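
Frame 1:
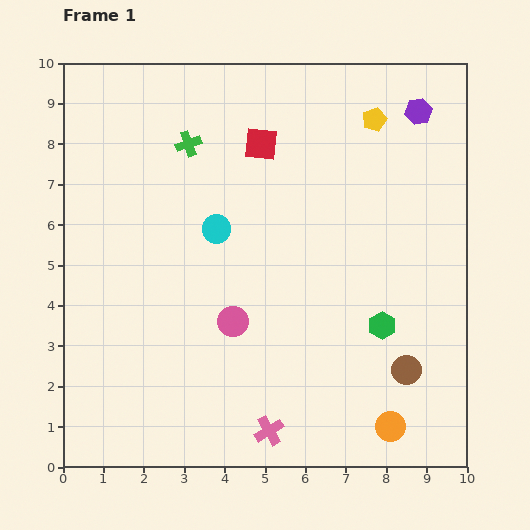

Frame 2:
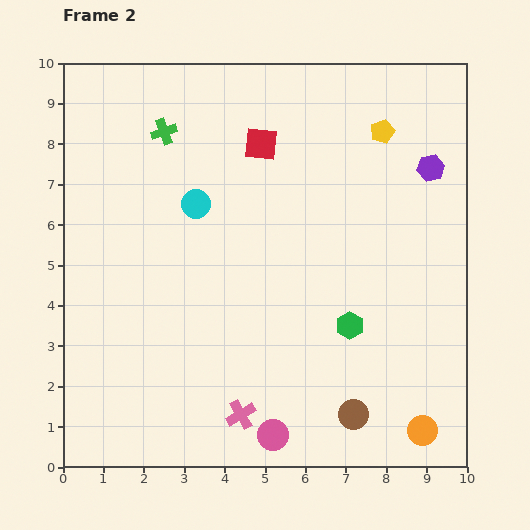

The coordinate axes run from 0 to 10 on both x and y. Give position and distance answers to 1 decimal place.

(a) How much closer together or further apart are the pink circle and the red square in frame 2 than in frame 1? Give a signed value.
+2.7

Distance in frame 1: 4.5. Distance in frame 2: 7.2.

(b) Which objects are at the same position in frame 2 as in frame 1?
the red square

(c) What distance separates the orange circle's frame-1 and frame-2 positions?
0.8

The orange circle moved from (8.1, 1.0) to (8.9, 0.9), a distance of √(0.8² + 0.1²) ≈ 0.8.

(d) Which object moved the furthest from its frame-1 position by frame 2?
the pink circle

(moved 3.0; next 1.7)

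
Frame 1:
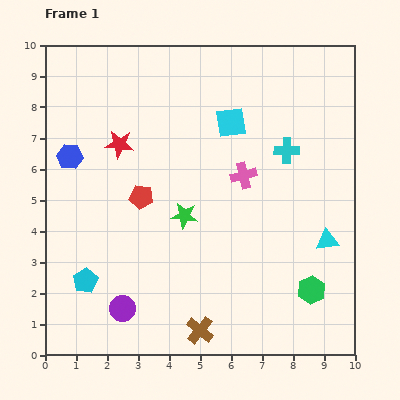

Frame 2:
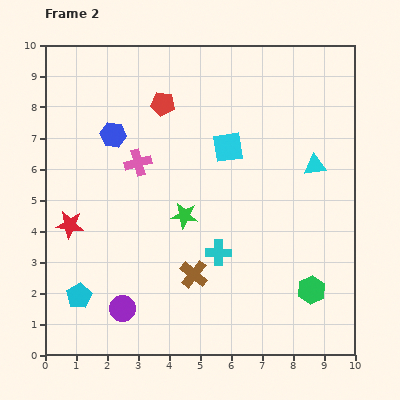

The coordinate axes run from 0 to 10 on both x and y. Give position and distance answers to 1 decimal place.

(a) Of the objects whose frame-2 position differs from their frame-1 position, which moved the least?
the cyan pentagon

(moved 0.5)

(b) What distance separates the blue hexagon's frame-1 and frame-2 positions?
1.6

The blue hexagon moved from (0.8, 6.4) to (2.2, 7.1), a distance of √(1.4² + 0.7²) ≈ 1.6.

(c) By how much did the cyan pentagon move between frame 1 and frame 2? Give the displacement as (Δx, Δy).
(-0.2, -0.5)

The cyan pentagon was at (1.3, 2.4) in frame 1 and (1.1, 1.9) in frame 2.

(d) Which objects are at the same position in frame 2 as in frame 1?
the purple circle, the green star, the green hexagon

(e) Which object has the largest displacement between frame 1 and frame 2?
the cyan cross

(moved 4.0; next 3.4)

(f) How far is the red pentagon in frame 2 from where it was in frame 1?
3.1

The red pentagon moved from (3.1, 5.1) to (3.8, 8.1), a distance of √(0.7² + 3.0²) ≈ 3.1.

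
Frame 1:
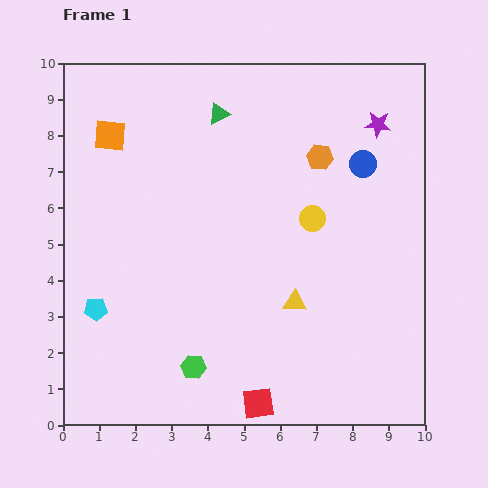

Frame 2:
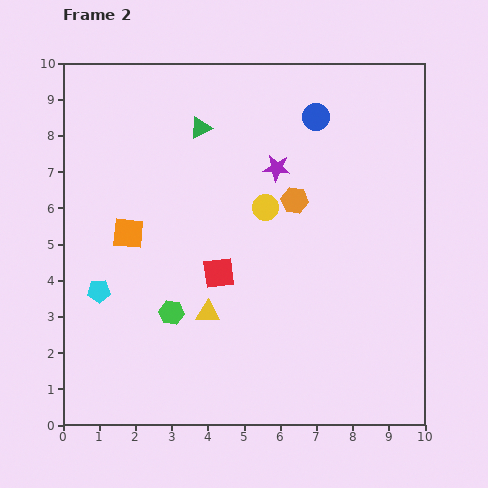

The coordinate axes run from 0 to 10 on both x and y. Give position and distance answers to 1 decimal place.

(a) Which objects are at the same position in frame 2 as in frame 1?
none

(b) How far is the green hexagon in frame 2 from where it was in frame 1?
1.6

The green hexagon moved from (3.6, 1.6) to (3.0, 3.1), a distance of √(0.6² + 1.5²) ≈ 1.6.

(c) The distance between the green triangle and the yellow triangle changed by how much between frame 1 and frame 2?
-0.5

Distance in frame 1: 5.6. Distance in frame 2: 5.1.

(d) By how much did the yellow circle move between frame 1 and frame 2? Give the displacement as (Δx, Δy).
(-1.3, 0.3)

The yellow circle was at (6.9, 5.7) in frame 1 and (5.6, 6.0) in frame 2.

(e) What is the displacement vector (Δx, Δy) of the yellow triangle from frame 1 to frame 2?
(-2.4, -0.3)

The yellow triangle was at (6.4, 3.4) in frame 1 and (4.0, 3.1) in frame 2.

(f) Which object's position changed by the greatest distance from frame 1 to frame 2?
the red square

(moved 3.8; next 3.0)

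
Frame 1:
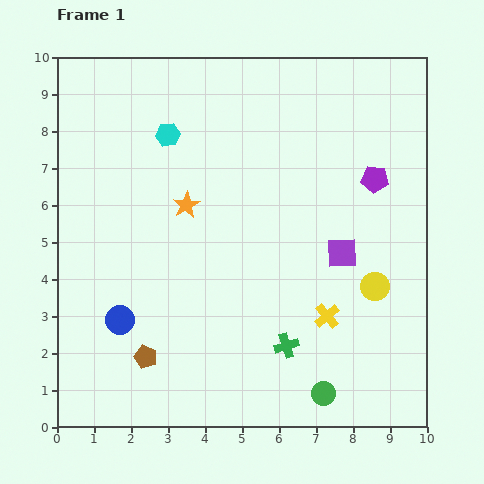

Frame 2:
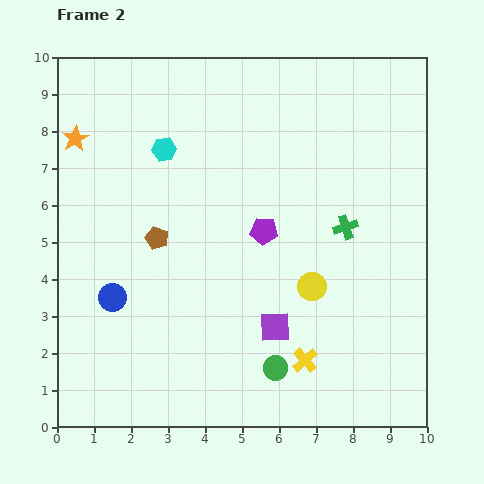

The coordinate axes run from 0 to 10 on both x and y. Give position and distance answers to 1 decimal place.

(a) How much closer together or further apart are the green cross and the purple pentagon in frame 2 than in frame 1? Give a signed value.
-2.9

Distance in frame 1: 5.1. Distance in frame 2: 2.2.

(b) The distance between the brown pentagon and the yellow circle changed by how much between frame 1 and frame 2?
-2.1

Distance in frame 1: 6.5. Distance in frame 2: 4.4.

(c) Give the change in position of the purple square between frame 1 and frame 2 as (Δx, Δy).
(-1.8, -2.0)

The purple square was at (7.7, 4.7) in frame 1 and (5.9, 2.7) in frame 2.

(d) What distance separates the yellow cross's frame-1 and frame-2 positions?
1.3

The yellow cross moved from (7.3, 3.0) to (6.7, 1.8), a distance of √(0.6² + 1.2²) ≈ 1.3.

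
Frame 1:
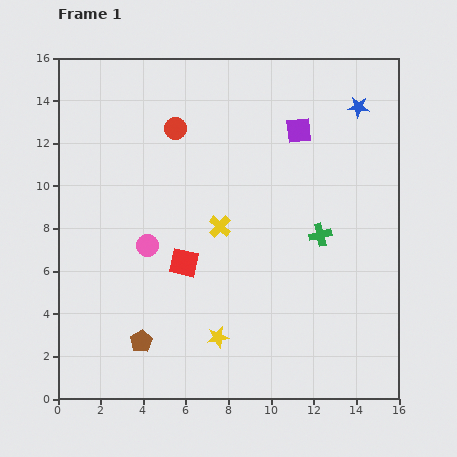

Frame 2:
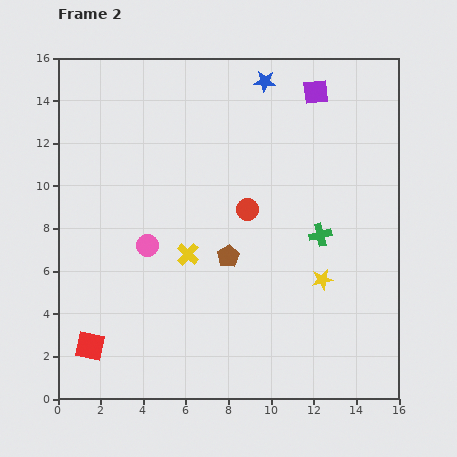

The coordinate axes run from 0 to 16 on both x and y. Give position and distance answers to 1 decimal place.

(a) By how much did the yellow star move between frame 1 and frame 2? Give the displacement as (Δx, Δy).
(4.9, 2.7)

The yellow star was at (7.5, 2.9) in frame 1 and (12.4, 5.6) in frame 2.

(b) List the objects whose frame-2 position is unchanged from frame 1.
the pink circle, the green cross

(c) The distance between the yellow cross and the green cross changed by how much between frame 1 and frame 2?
+1.6

Distance in frame 1: 4.7. Distance in frame 2: 6.3.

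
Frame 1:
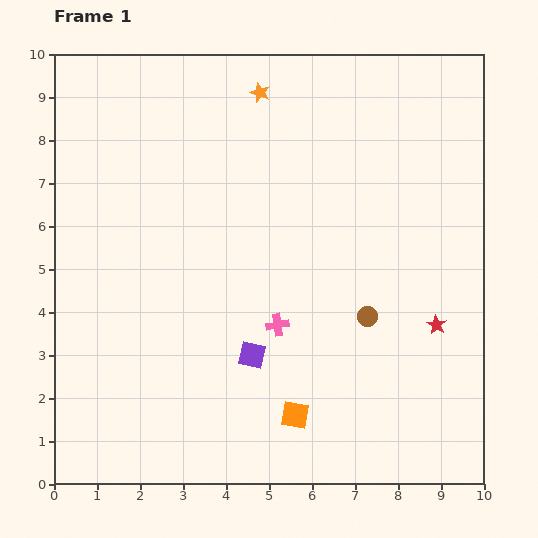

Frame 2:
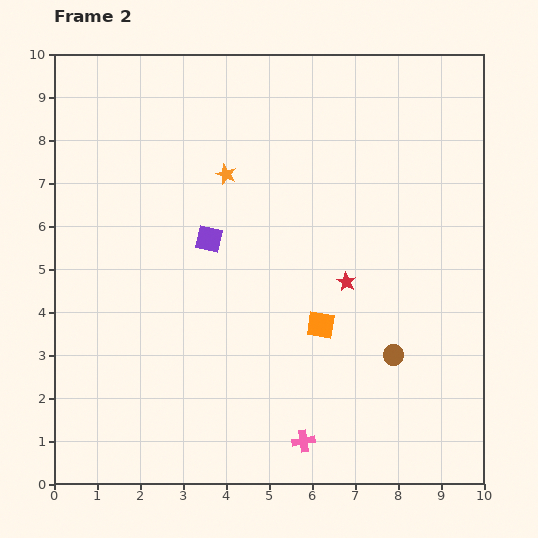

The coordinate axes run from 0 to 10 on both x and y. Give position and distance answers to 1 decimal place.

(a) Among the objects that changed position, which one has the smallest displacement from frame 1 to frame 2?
the brown circle

(moved 1.1)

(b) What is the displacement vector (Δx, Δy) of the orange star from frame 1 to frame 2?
(-0.8, -1.9)

The orange star was at (4.8, 9.1) in frame 1 and (4.0, 7.2) in frame 2.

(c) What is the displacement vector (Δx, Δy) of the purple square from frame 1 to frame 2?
(-1.0, 2.7)

The purple square was at (4.6, 3.0) in frame 1 and (3.6, 5.7) in frame 2.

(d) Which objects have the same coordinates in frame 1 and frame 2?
none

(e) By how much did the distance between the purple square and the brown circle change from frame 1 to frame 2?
+2.3

Distance in frame 1: 2.8. Distance in frame 2: 5.1.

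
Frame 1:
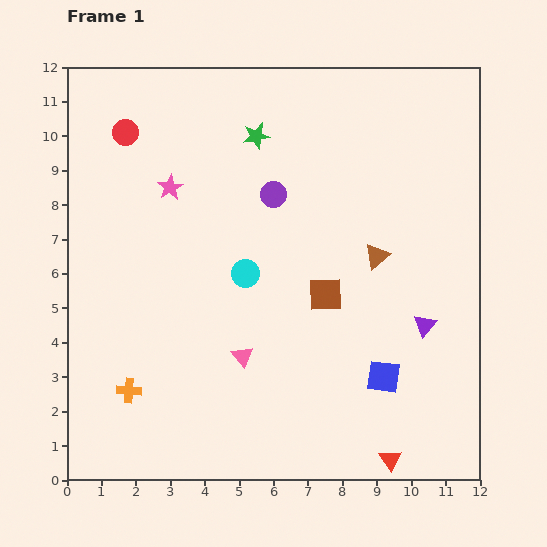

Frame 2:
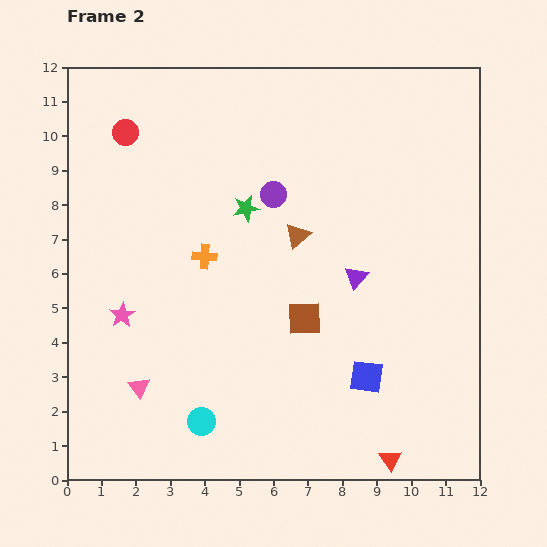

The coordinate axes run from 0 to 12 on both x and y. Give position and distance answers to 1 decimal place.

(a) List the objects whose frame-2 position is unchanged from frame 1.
the purple circle, the red triangle, the red circle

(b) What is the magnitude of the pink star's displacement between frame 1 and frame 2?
4.0

The pink star moved from (3.0, 8.5) to (1.6, 4.8), a distance of √(1.4² + 3.7²) ≈ 4.0.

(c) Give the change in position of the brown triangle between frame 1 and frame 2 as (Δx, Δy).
(-2.3, 0.6)

The brown triangle was at (9.0, 6.5) in frame 1 and (6.7, 7.1) in frame 2.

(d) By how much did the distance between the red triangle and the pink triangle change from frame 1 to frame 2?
+2.4

Distance in frame 1: 5.2. Distance in frame 2: 7.6.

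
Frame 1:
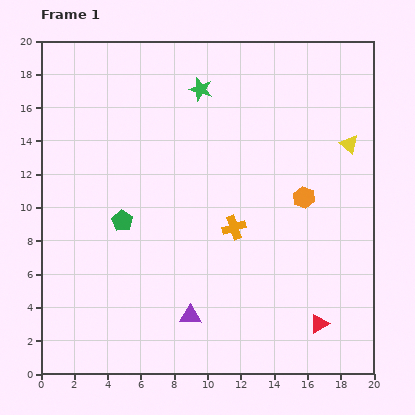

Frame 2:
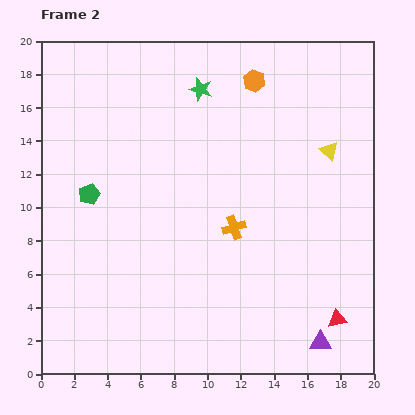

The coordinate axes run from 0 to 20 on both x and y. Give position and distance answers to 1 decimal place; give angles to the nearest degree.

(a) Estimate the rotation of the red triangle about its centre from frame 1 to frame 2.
20° clockwise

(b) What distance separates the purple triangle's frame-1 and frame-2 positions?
8.0

The purple triangle moved from (9.0, 3.5) to (16.8, 1.9), a distance of √(7.8² + 1.6²) ≈ 8.0.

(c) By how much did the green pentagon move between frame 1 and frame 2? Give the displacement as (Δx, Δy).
(-2.0, 1.6)

The green pentagon was at (4.9, 9.2) in frame 1 and (2.9, 10.8) in frame 2.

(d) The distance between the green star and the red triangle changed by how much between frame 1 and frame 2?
+0.3

Distance in frame 1: 15.8. Distance in frame 2: 16.1.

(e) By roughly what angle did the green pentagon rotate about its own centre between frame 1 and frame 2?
19° clockwise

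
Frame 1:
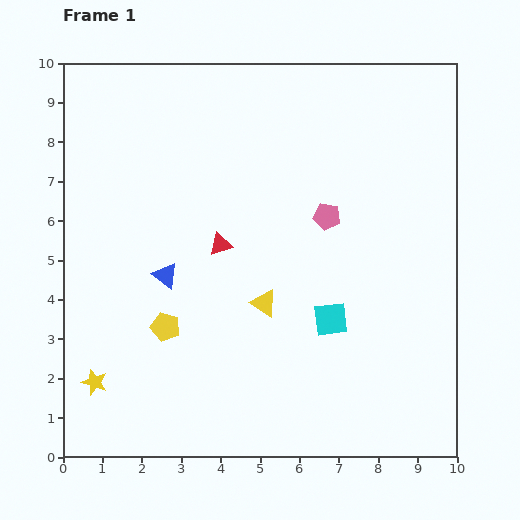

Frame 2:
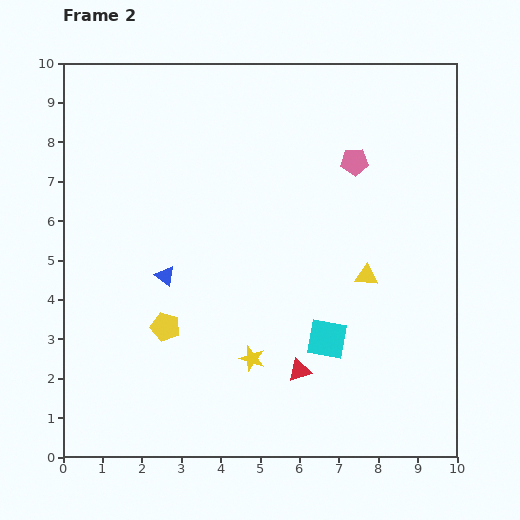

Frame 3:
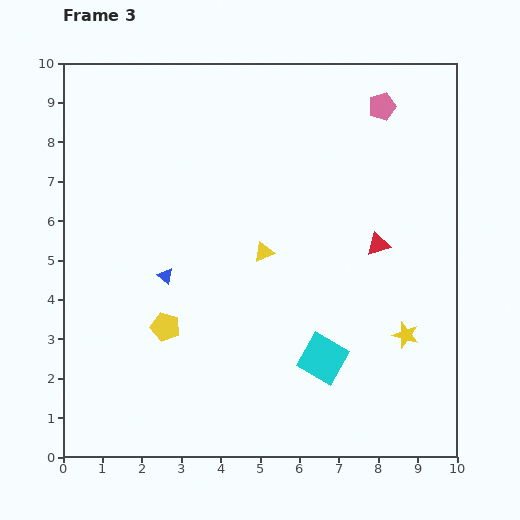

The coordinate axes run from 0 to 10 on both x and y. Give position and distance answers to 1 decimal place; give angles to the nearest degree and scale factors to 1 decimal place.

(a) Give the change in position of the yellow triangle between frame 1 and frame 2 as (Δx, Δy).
(2.6, 0.7)

The yellow triangle was at (5.1, 3.9) in frame 1 and (7.7, 4.6) in frame 2.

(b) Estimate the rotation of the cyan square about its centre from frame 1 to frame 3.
37° clockwise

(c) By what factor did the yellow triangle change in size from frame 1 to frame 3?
0.7×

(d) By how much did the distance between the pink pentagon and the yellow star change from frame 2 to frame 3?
+0.2

Distance in frame 2: 5.6. Distance in frame 3: 5.8.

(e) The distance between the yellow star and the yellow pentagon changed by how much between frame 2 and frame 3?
+3.8

Distance in frame 2: 2.3. Distance in frame 3: 6.1.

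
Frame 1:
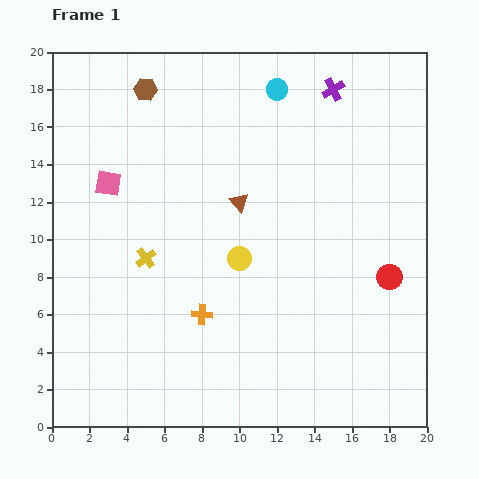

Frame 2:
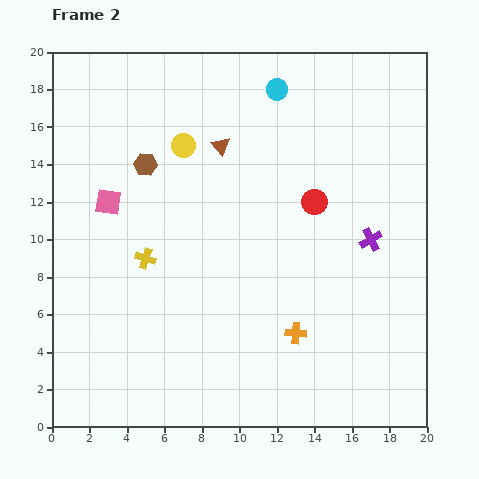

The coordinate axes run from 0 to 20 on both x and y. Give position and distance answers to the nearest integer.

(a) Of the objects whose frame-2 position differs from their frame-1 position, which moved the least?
the pink square

(moved 1)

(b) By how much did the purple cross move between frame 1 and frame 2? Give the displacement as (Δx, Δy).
(2, -8)

The purple cross was at (15, 18) in frame 1 and (17, 10) in frame 2.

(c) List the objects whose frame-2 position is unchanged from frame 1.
the cyan circle, the yellow cross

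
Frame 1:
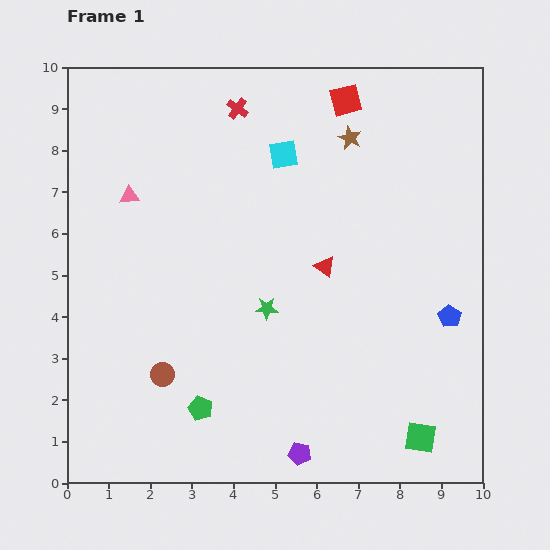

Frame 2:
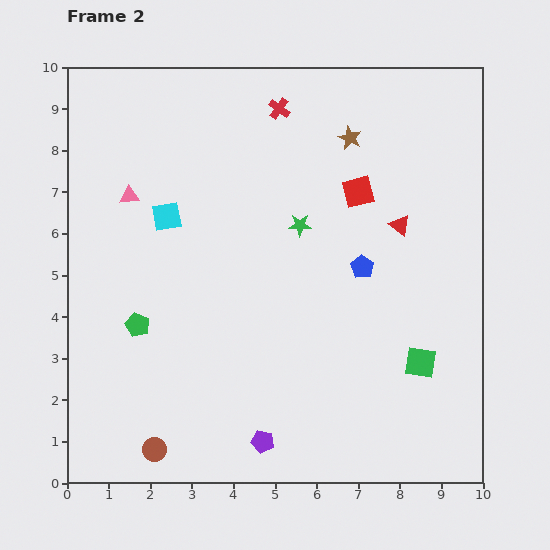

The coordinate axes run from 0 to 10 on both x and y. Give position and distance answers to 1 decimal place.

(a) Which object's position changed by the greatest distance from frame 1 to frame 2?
the cyan square

(moved 3.2; next 2.5)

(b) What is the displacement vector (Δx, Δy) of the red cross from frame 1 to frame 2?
(1.0, 0.0)

The red cross was at (4.1, 9.0) in frame 1 and (5.1, 9.0) in frame 2.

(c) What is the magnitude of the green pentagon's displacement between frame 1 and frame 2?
2.5

The green pentagon moved from (3.2, 1.8) to (1.7, 3.8), a distance of √(1.5² + 2.0²) ≈ 2.5.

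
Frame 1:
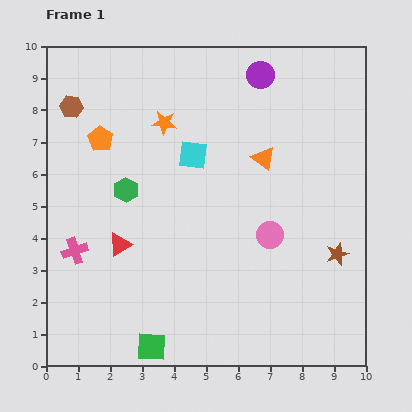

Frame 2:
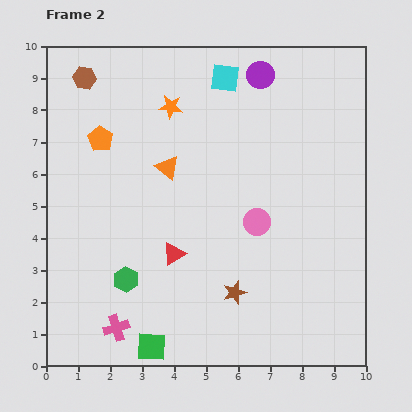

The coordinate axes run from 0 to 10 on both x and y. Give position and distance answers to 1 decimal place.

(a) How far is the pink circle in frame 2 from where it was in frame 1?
0.6

The pink circle moved from (7.0, 4.1) to (6.6, 4.5), a distance of √(0.4² + 0.4²) ≈ 0.6.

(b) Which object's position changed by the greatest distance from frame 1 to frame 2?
the brown star

(moved 3.4; next 3.0)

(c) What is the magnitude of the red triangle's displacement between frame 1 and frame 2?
1.7

The red triangle moved from (2.3, 3.8) to (4.0, 3.5), a distance of √(1.7² + 0.3²) ≈ 1.7.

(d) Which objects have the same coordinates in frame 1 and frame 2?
the green square, the orange pentagon, the purple circle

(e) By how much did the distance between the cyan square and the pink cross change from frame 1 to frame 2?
+3.7

Distance in frame 1: 4.8. Distance in frame 2: 8.5.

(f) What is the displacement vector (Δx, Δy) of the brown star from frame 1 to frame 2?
(-3.2, -1.2)

The brown star was at (9.1, 3.5) in frame 1 and (5.9, 2.3) in frame 2.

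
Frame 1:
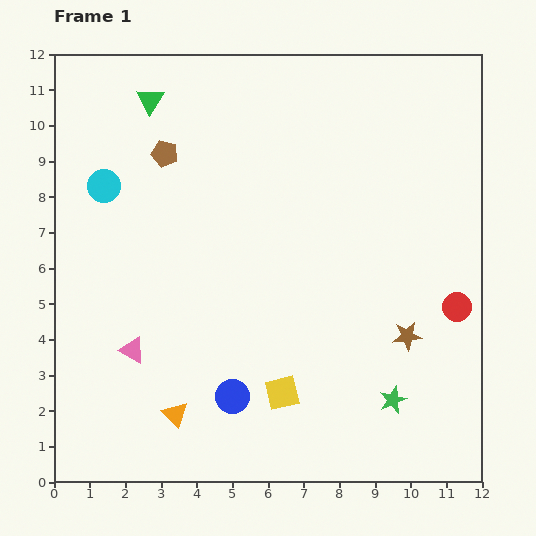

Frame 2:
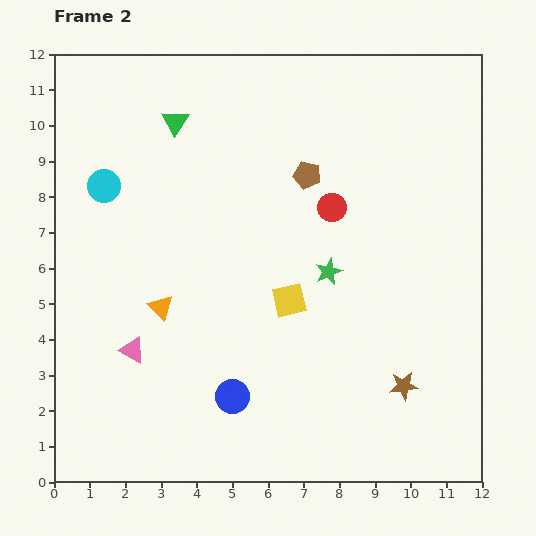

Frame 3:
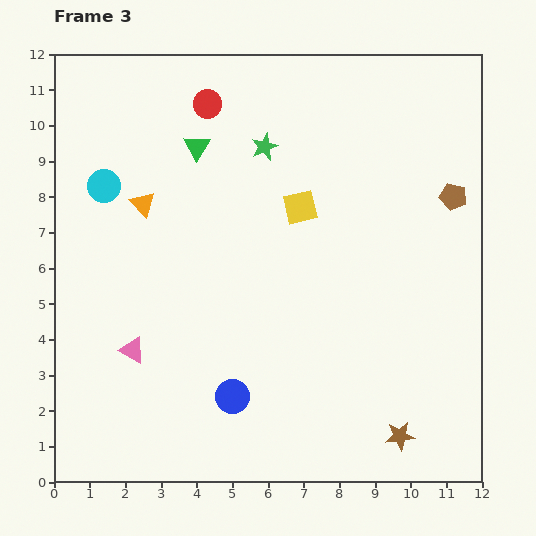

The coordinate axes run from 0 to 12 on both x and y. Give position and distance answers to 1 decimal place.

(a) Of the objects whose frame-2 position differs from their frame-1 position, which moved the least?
the green triangle

(moved 0.9)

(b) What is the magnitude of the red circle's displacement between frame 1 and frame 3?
9.0

The red circle moved from (11.3, 4.9) to (4.3, 10.6), a distance of √(7.0² + 5.7²) ≈ 9.0.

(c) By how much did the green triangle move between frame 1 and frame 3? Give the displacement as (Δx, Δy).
(1.3, -1.3)

The green triangle was at (2.7, 10.7) in frame 1 and (4.0, 9.4) in frame 3.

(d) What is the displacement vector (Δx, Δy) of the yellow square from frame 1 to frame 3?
(0.5, 5.2)

The yellow square was at (6.4, 2.5) in frame 1 and (6.9, 7.7) in frame 3.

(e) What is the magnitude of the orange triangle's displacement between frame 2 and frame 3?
2.9

The orange triangle moved from (3.0, 4.9) to (2.5, 7.8), a distance of √(0.5² + 2.9²) ≈ 2.9.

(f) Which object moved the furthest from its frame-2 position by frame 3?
the red circle

(moved 4.5; next 4.1)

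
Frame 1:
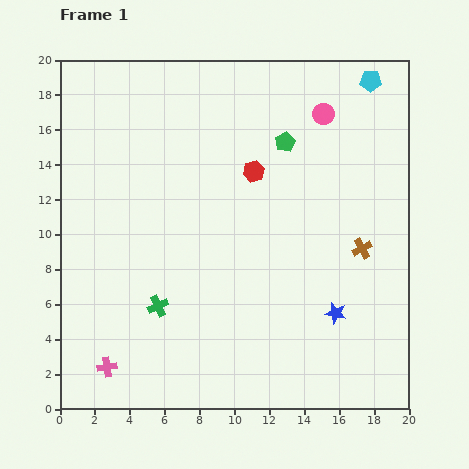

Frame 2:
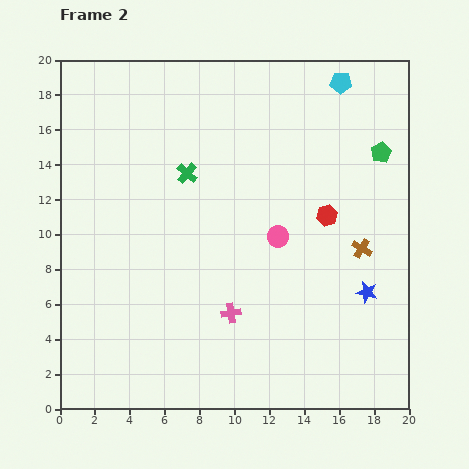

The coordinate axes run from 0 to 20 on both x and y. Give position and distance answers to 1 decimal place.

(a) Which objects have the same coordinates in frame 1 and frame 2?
the brown cross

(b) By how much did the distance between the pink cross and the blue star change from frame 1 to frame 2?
-5.6

Distance in frame 1: 13.5. Distance in frame 2: 7.9.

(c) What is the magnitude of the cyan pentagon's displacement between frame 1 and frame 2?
1.7

The cyan pentagon moved from (17.8, 18.8) to (16.1, 18.7), a distance of √(1.7² + 0.1²) ≈ 1.7.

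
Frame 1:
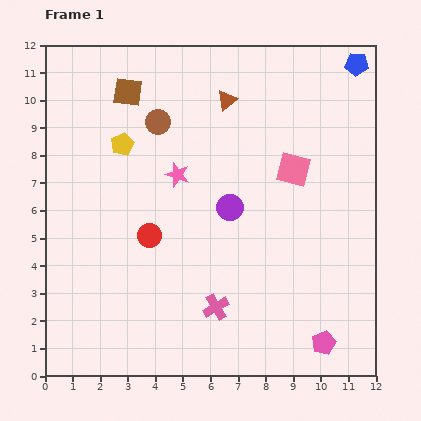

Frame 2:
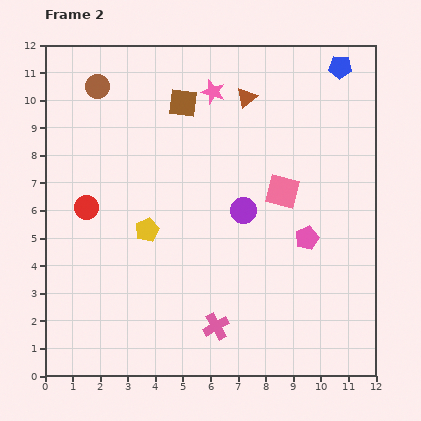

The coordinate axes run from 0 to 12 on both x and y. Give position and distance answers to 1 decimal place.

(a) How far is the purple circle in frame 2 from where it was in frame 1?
0.5

The purple circle moved from (6.7, 6.1) to (7.2, 6.0), a distance of √(0.5² + 0.1²) ≈ 0.5.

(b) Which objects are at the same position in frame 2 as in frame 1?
none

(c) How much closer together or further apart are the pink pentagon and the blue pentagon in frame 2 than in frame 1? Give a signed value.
-3.9

Distance in frame 1: 10.2. Distance in frame 2: 6.3.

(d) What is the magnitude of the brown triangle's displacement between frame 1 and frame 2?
0.7

The brown triangle moved from (6.6, 10.0) to (7.3, 10.1), a distance of √(0.7² + 0.1²) ≈ 0.7.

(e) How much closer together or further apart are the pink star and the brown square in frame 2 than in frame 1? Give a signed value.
-2.3

Distance in frame 1: 3.5. Distance in frame 2: 1.2.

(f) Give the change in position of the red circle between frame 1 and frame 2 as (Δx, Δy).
(-2.3, 1.0)

The red circle was at (3.8, 5.1) in frame 1 and (1.5, 6.1) in frame 2.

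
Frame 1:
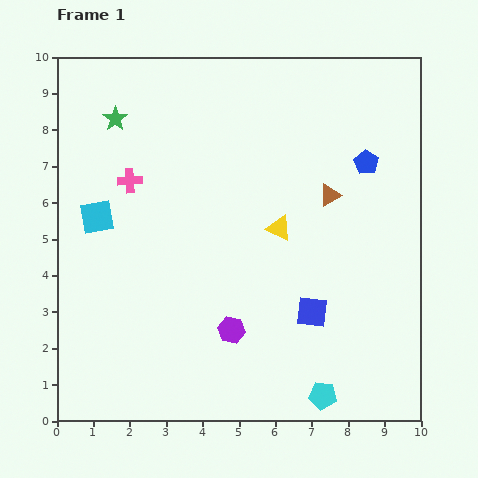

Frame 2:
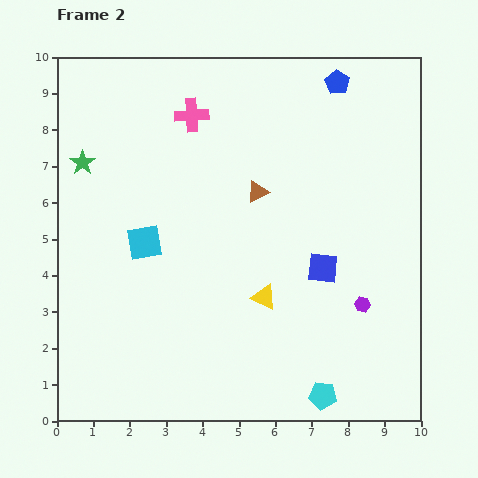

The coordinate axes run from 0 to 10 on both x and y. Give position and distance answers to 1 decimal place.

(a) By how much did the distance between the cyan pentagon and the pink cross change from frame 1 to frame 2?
+0.6

Distance in frame 1: 7.9. Distance in frame 2: 8.5.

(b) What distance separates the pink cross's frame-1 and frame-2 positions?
2.5

The pink cross moved from (2.0, 6.6) to (3.7, 8.4), a distance of √(1.7² + 1.8²) ≈ 2.5.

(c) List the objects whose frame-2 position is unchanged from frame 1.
the cyan pentagon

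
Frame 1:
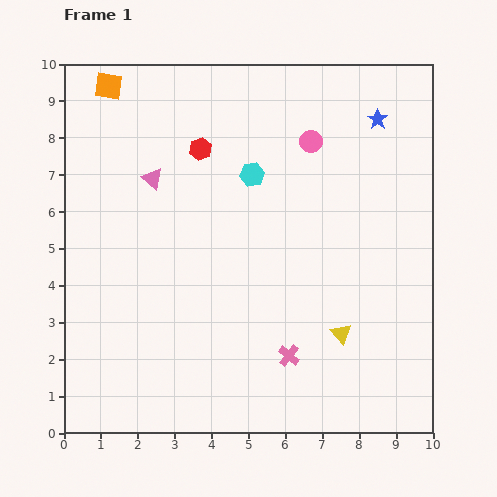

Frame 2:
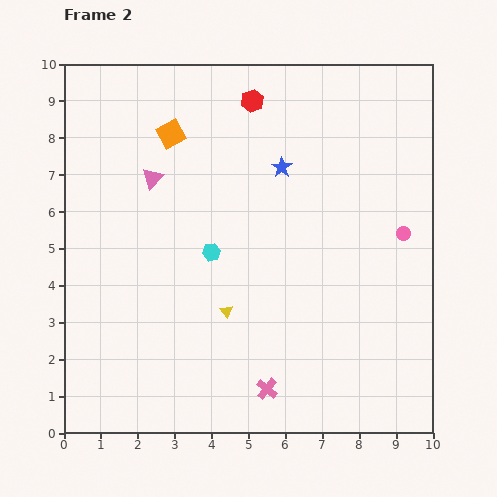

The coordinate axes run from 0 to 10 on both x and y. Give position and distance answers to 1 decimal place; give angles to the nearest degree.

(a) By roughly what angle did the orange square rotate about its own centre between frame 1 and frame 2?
37° counter-clockwise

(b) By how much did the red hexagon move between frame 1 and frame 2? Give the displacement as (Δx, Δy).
(1.4, 1.3)

The red hexagon was at (3.7, 7.7) in frame 1 and (5.1, 9.0) in frame 2.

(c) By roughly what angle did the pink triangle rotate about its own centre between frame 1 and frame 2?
33° clockwise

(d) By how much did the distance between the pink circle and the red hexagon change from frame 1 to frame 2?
+2.5

Distance in frame 1: 3.0. Distance in frame 2: 5.5.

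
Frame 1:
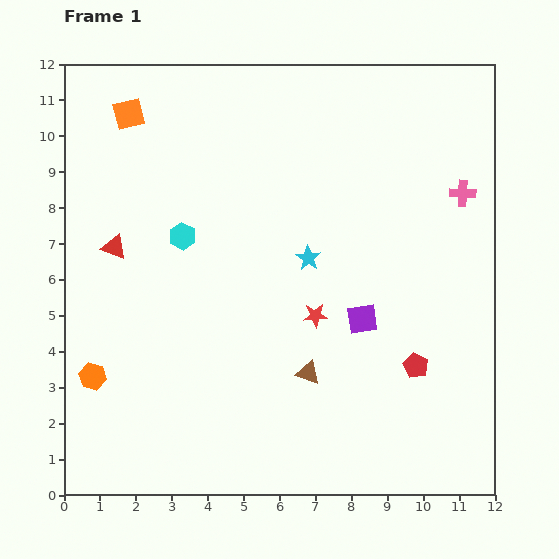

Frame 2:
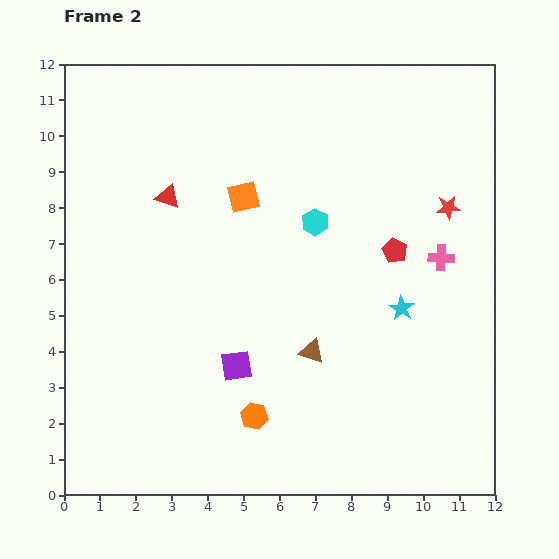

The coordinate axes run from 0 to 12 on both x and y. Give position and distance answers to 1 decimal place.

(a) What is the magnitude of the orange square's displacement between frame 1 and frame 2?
3.9

The orange square moved from (1.8, 10.6) to (5.0, 8.3), a distance of √(3.2² + 2.3²) ≈ 3.9.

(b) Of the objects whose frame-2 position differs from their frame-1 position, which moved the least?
the brown triangle

(moved 0.6)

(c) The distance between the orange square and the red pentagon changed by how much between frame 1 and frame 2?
-6.1

Distance in frame 1: 10.6. Distance in frame 2: 4.5.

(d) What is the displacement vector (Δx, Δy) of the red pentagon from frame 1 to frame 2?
(-0.6, 3.2)

The red pentagon was at (9.8, 3.6) in frame 1 and (9.2, 6.8) in frame 2.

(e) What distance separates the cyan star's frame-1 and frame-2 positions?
3.0

The cyan star moved from (6.8, 6.6) to (9.4, 5.2), a distance of √(2.6² + 1.4²) ≈ 3.0.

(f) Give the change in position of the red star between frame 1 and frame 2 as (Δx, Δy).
(3.7, 3.0)

The red star was at (7.0, 5.0) in frame 1 and (10.7, 8.0) in frame 2.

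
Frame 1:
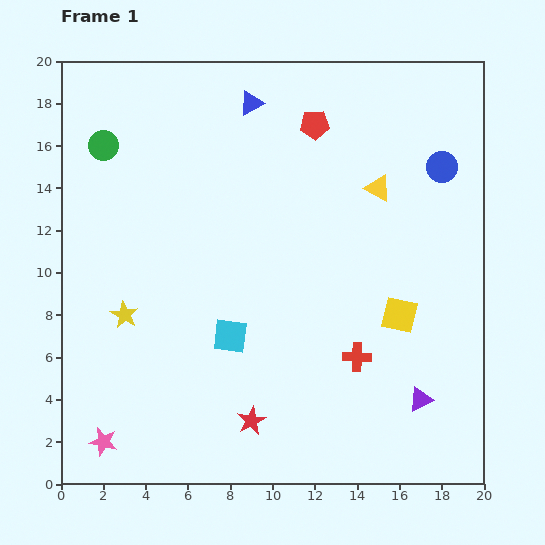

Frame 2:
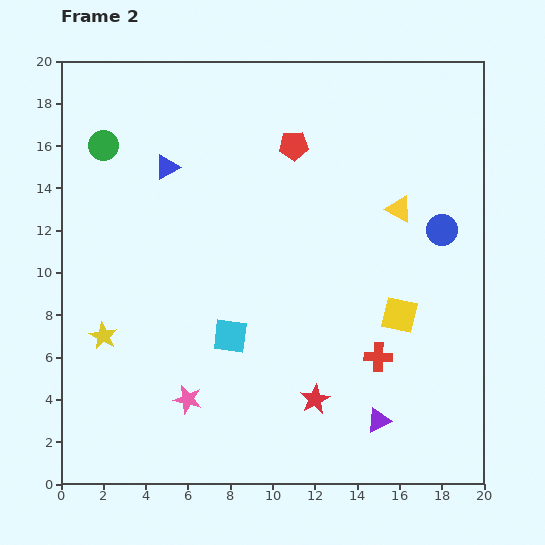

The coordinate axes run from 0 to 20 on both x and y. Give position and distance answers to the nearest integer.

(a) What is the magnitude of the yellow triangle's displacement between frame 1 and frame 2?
1

The yellow triangle moved from (15, 14) to (16, 13), a distance of √(1² + 1²) ≈ 1.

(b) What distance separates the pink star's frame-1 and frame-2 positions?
4

The pink star moved from (2, 2) to (6, 4), a distance of √(4² + 2²) ≈ 4.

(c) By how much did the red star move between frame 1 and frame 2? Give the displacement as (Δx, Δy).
(3, 1)

The red star was at (9, 3) in frame 1 and (12, 4) in frame 2.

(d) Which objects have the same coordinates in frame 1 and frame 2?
the yellow square, the cyan square, the green circle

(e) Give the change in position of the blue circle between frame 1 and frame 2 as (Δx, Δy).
(0, -3)

The blue circle was at (18, 15) in frame 1 and (18, 12) in frame 2.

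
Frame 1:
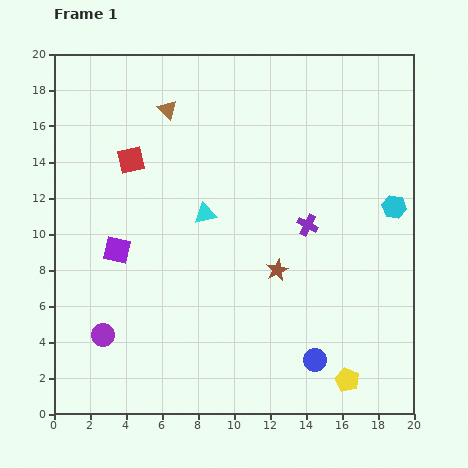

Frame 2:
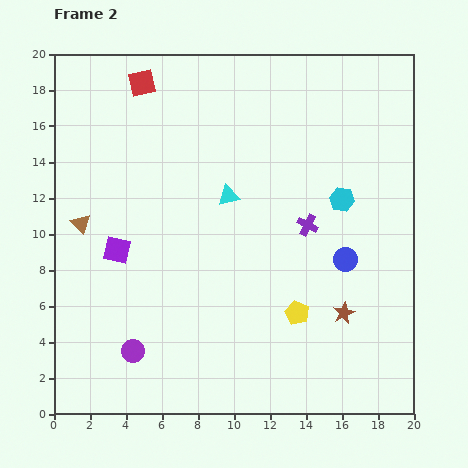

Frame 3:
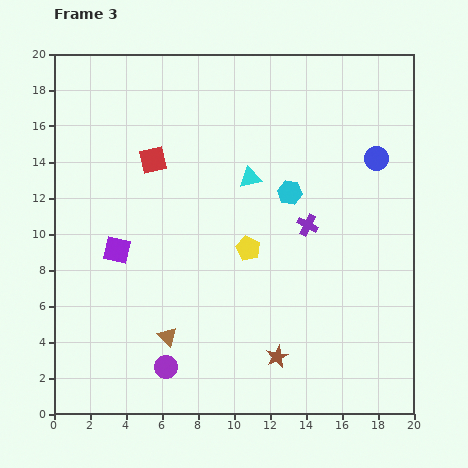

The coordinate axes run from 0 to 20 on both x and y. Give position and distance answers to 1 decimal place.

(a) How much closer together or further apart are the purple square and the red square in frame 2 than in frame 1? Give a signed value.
+4.3

Distance in frame 1: 5.1. Distance in frame 2: 9.4.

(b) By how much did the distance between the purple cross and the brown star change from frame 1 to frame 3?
+4.5

Distance in frame 1: 3.0. Distance in frame 3: 7.5.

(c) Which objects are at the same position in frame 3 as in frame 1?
the purple square, the purple cross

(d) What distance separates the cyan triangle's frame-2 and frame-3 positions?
1.6

The cyan triangle moved from (9.7, 12.1) to (10.9, 13.1), a distance of √(1.2² + 1.0²) ≈ 1.6.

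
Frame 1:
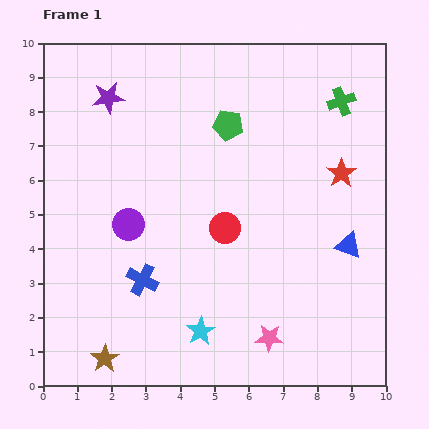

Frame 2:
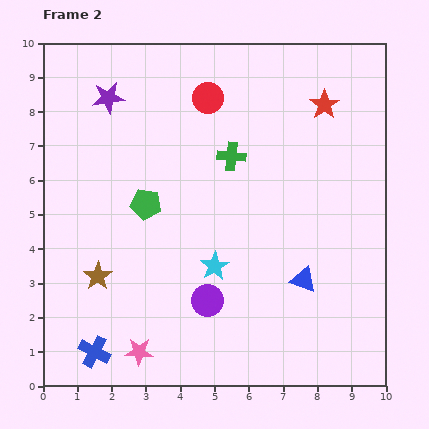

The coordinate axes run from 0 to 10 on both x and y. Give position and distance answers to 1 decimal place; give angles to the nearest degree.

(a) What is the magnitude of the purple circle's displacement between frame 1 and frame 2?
3.2

The purple circle moved from (2.5, 4.7) to (4.8, 2.5), a distance of √(2.3² + 2.2²) ≈ 3.2.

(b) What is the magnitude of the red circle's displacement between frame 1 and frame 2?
3.8

The red circle moved from (5.3, 4.6) to (4.8, 8.4), a distance of √(0.5² + 3.8²) ≈ 3.8.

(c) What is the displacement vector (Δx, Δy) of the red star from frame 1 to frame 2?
(-0.5, 2.0)

The red star was at (8.7, 6.2) in frame 1 and (8.2, 8.2) in frame 2.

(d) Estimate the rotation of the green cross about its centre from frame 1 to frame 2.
25° clockwise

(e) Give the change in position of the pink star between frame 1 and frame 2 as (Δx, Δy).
(-3.8, -0.4)

The pink star was at (6.6, 1.4) in frame 1 and (2.8, 1.0) in frame 2.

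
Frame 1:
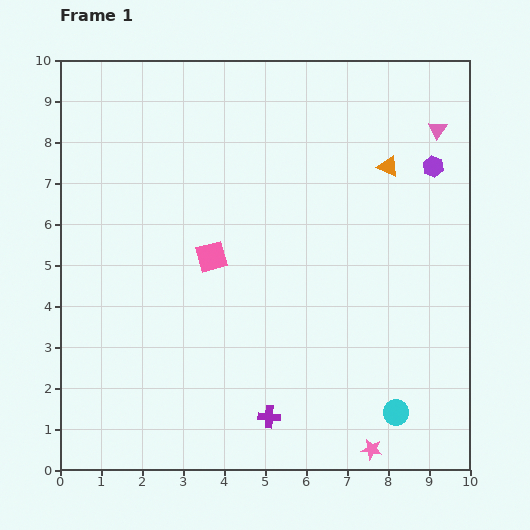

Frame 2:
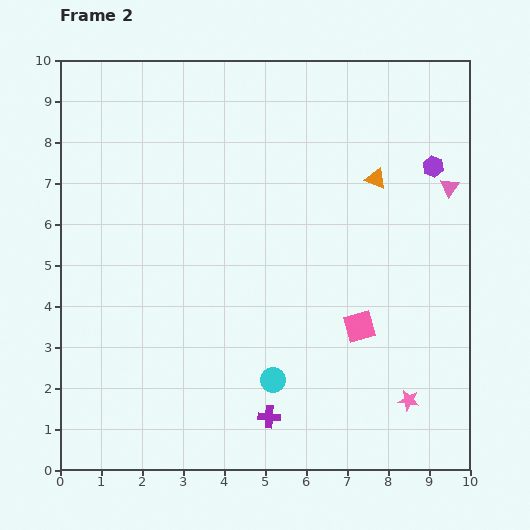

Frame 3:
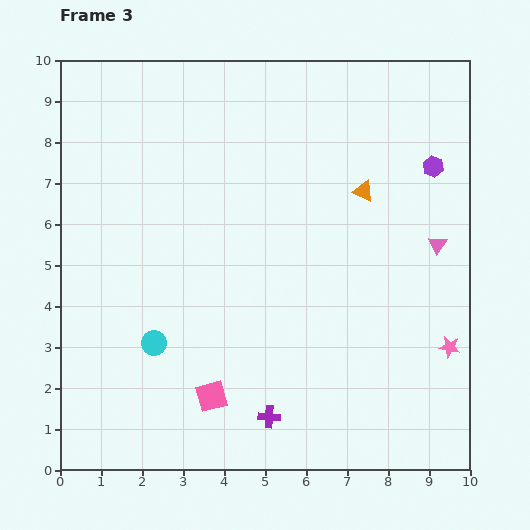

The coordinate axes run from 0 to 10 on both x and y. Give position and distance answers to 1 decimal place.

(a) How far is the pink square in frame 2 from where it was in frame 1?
4.0

The pink square moved from (3.7, 5.2) to (7.3, 3.5), a distance of √(3.6² + 1.7²) ≈ 4.0.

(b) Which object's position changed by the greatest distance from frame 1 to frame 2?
the pink square

(moved 4.0; next 3.1)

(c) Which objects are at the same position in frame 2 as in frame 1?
the purple hexagon, the purple cross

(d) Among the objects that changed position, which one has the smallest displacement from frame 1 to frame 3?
the orange triangle

(moved 0.8)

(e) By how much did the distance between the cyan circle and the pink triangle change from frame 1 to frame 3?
+0.3

Distance in frame 1: 7.0. Distance in frame 3: 7.3.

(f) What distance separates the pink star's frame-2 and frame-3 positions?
1.6

The pink star moved from (8.5, 1.7) to (9.5, 3.0), a distance of √(1.0² + 1.3²) ≈ 1.6.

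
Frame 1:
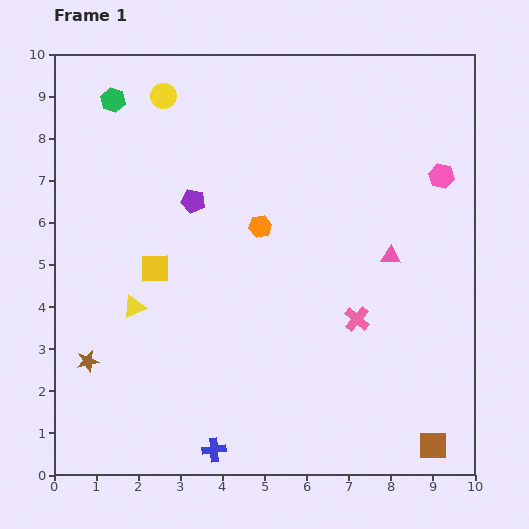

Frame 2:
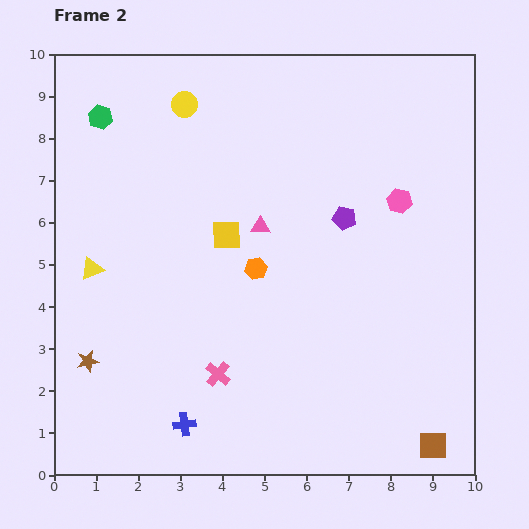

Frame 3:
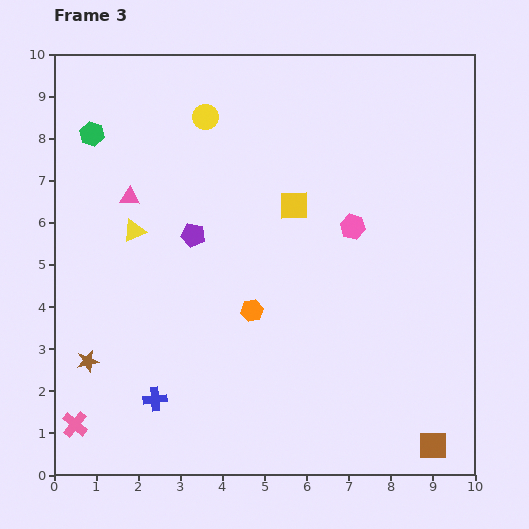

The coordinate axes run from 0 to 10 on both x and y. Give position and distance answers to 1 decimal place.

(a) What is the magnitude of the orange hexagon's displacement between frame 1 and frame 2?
1.0

The orange hexagon moved from (4.9, 5.9) to (4.8, 4.9), a distance of √(0.1² + 1.0²) ≈ 1.0.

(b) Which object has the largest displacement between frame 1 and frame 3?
the pink cross

(moved 7.2; next 6.4)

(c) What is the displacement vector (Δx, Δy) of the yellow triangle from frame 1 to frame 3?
(0.0, 1.8)

The yellow triangle was at (1.9, 4.0) in frame 1 and (1.9, 5.8) in frame 3.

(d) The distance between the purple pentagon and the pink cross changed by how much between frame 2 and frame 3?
+0.5

Distance in frame 2: 4.8. Distance in frame 3: 5.3.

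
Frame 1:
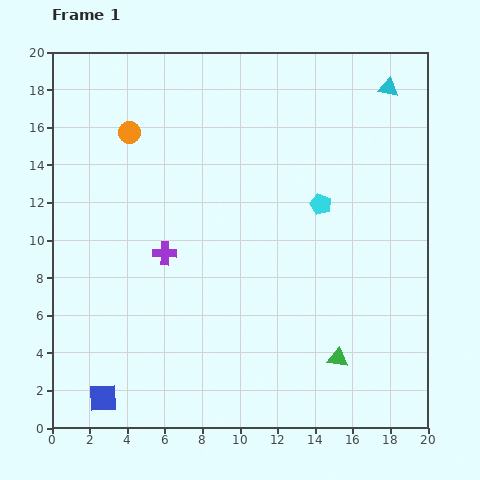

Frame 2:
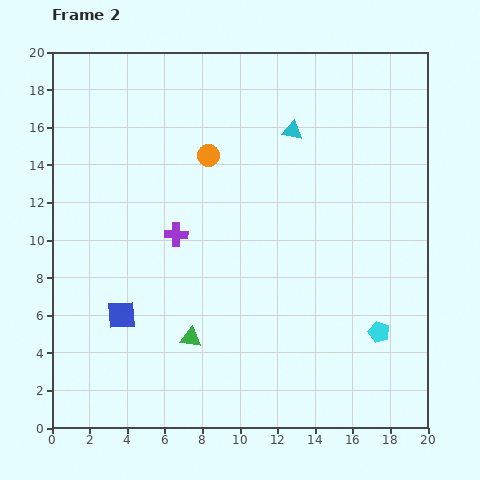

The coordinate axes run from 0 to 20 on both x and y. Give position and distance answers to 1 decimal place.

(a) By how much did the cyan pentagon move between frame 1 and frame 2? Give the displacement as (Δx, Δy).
(3.1, -6.8)

The cyan pentagon was at (14.3, 11.9) in frame 1 and (17.4, 5.1) in frame 2.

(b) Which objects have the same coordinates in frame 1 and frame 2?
none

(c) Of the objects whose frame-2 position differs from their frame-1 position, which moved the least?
the purple cross

(moved 1.2)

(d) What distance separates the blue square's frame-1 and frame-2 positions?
4.5

The blue square moved from (2.7, 1.6) to (3.7, 6.0), a distance of √(1.0² + 4.4²) ≈ 4.5.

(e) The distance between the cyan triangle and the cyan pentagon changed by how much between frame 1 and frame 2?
+4.4

Distance in frame 1: 7.2. Distance in frame 2: 11.6.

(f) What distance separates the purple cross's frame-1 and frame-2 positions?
1.2

The purple cross moved from (6.0, 9.3) to (6.6, 10.3), a distance of √(0.6² + 1.0²) ≈ 1.2.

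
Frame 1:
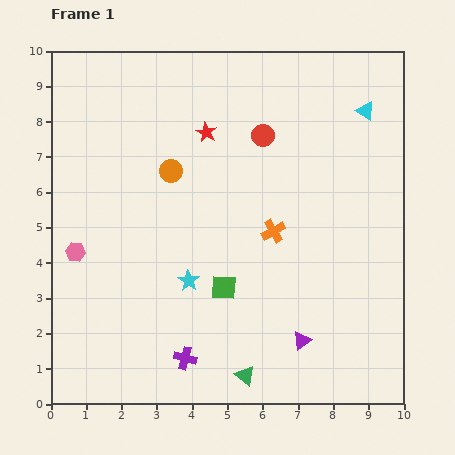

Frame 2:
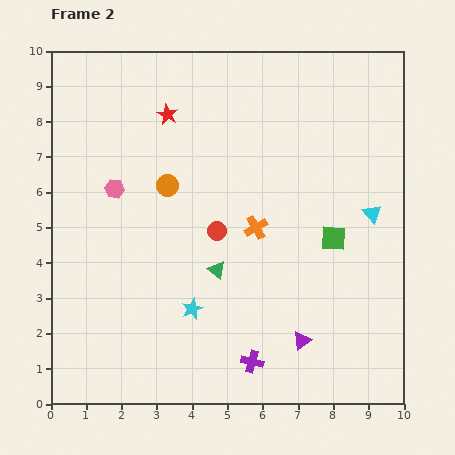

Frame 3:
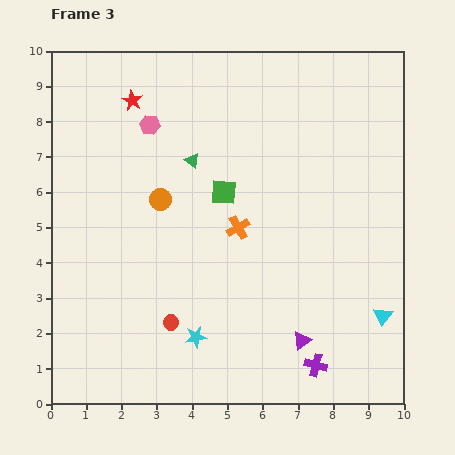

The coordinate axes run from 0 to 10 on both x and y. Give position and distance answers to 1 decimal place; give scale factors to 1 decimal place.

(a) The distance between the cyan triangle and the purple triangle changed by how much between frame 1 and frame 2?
-2.6

Distance in frame 1: 6.7. Distance in frame 2: 4.1.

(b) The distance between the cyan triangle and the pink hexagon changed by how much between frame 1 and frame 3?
-0.6

Distance in frame 1: 9.1. Distance in frame 3: 8.5.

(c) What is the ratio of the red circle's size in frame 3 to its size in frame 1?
0.7×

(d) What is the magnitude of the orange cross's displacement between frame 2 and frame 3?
0.5

The orange cross moved from (5.8, 5.0) to (5.3, 5.0), a distance of √(0.5² + 0.0²) ≈ 0.5.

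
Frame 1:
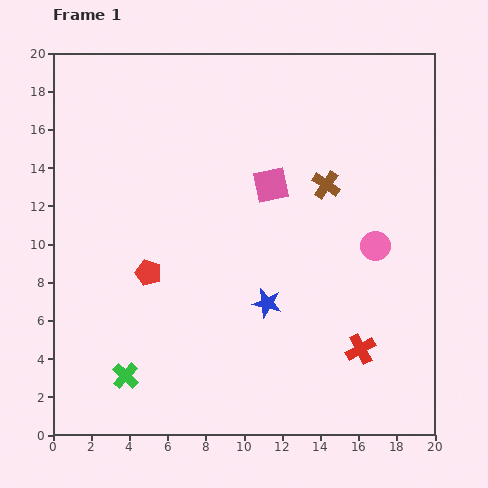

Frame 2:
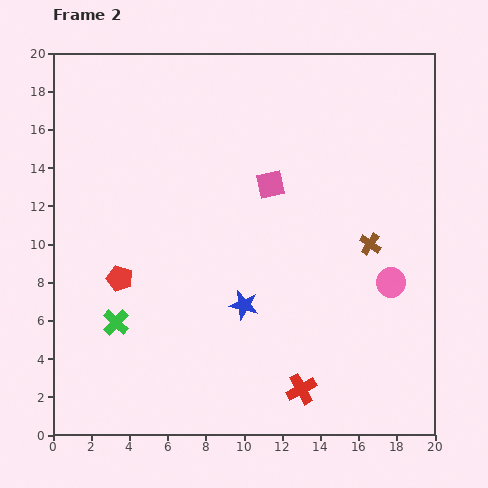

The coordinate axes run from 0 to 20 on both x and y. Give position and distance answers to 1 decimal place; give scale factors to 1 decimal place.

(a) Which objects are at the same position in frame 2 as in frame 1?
the pink square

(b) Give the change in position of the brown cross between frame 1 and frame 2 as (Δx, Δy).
(2.3, -3.1)

The brown cross was at (14.3, 13.1) in frame 1 and (16.6, 10.0) in frame 2.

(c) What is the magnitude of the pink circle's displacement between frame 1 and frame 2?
2.1

The pink circle moved from (16.9, 9.9) to (17.7, 8.0), a distance of √(0.8² + 1.9²) ≈ 2.1.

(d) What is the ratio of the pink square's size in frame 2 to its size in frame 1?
0.8×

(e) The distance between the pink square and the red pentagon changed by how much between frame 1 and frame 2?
+1.4

Distance in frame 1: 7.9. Distance in frame 2: 9.3.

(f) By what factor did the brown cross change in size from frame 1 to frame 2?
0.8×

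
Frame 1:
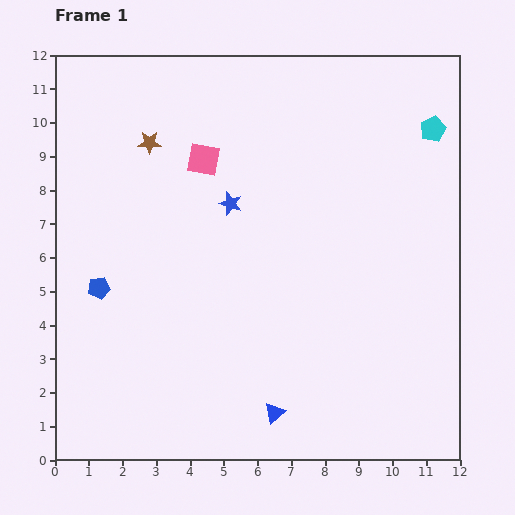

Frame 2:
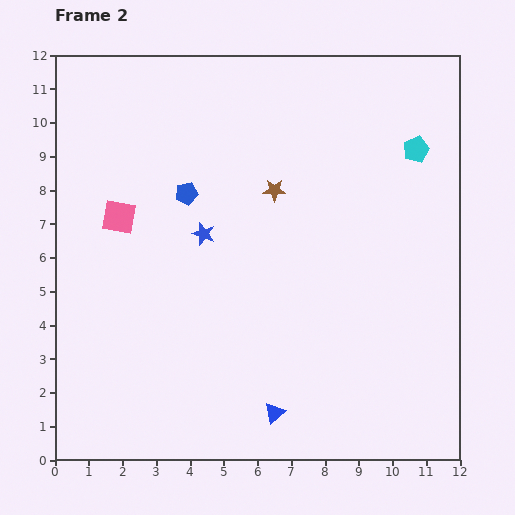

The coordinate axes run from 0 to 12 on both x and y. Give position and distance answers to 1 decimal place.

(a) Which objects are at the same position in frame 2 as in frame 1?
the blue triangle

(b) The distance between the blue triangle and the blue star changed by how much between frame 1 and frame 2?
-0.6

Distance in frame 1: 6.3. Distance in frame 2: 5.7.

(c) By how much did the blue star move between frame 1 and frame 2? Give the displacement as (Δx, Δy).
(-0.8, -0.9)

The blue star was at (5.2, 7.6) in frame 1 and (4.4, 6.7) in frame 2.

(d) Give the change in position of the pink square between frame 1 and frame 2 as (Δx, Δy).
(-2.5, -1.7)

The pink square was at (4.4, 8.9) in frame 1 and (1.9, 7.2) in frame 2.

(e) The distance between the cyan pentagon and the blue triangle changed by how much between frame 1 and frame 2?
-0.7

Distance in frame 1: 9.6. Distance in frame 2: 8.9.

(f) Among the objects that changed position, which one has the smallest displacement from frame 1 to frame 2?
the cyan pentagon

(moved 0.8)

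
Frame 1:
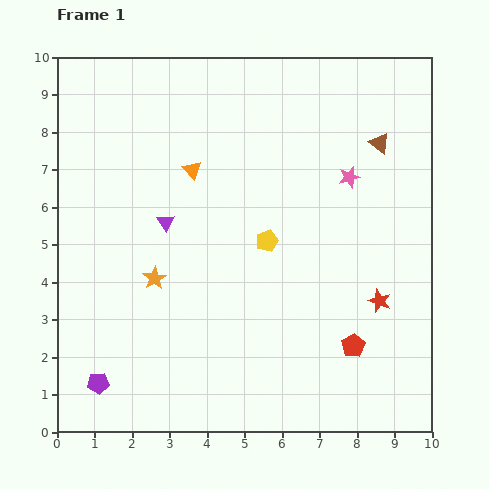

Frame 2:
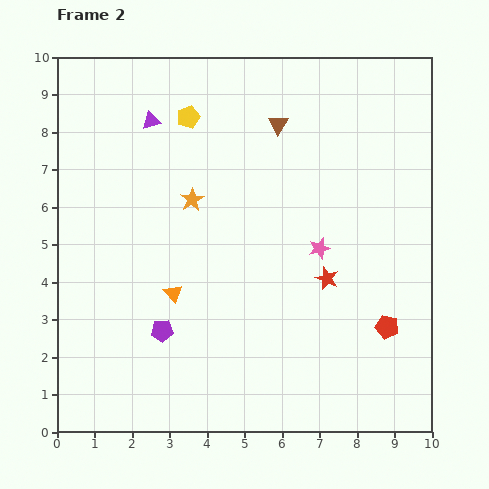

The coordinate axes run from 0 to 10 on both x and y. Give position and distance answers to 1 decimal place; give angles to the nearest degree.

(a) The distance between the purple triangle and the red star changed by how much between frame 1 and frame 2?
+0.2

Distance in frame 1: 6.1. Distance in frame 2: 6.3.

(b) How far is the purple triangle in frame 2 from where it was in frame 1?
2.7

The purple triangle moved from (2.9, 5.6) to (2.5, 8.3), a distance of √(0.4² + 2.7²) ≈ 2.7.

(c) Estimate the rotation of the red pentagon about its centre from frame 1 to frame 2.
27° counter-clockwise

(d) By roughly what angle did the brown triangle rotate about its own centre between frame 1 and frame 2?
25° clockwise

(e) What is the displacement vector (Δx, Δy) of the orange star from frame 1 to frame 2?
(1.0, 2.1)

The orange star was at (2.6, 4.1) in frame 1 and (3.6, 6.2) in frame 2.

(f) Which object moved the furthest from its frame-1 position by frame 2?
the yellow pentagon

(moved 3.9; next 3.3)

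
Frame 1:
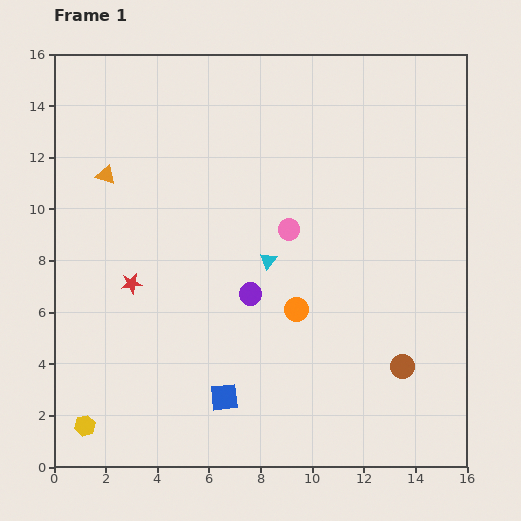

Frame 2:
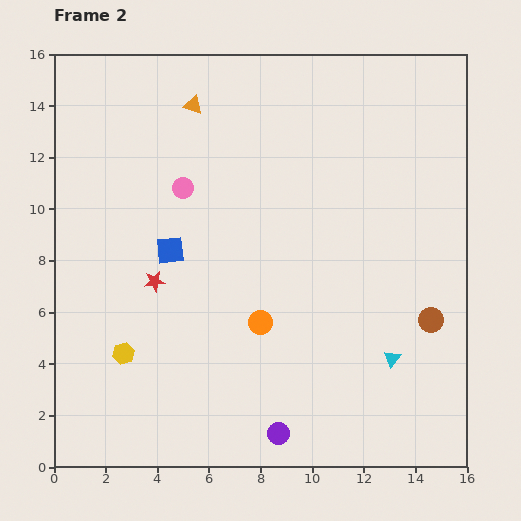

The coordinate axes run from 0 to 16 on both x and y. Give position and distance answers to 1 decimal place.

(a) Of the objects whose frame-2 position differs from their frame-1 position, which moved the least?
the red star

(moved 0.9)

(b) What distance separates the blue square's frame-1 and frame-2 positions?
6.1

The blue square moved from (6.6, 2.7) to (4.5, 8.4), a distance of √(2.1² + 5.7²) ≈ 6.1.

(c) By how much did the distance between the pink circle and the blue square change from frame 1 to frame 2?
-4.5

Distance in frame 1: 7.0. Distance in frame 2: 2.5.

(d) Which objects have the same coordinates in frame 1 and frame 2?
none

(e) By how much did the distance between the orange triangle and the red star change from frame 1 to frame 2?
+2.7

Distance in frame 1: 4.3. Distance in frame 2: 7.0.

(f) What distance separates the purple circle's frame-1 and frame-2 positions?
5.5

The purple circle moved from (7.6, 6.7) to (8.7, 1.3), a distance of √(1.1² + 5.4²) ≈ 5.5.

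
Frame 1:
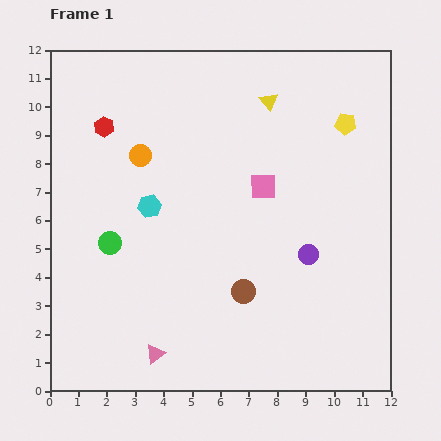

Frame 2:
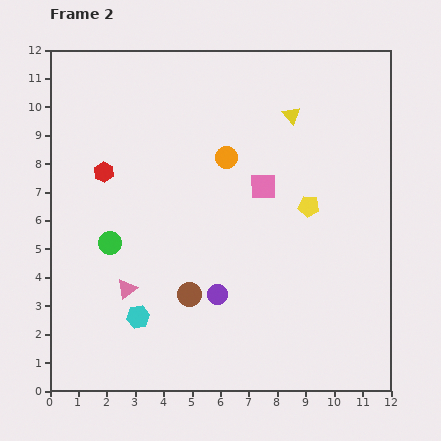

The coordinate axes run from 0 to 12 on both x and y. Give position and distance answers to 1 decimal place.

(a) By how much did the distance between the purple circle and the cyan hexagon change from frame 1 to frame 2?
-3.0

Distance in frame 1: 5.9. Distance in frame 2: 2.9.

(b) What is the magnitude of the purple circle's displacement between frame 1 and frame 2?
3.5

The purple circle moved from (9.1, 4.8) to (5.9, 3.4), a distance of √(3.2² + 1.4²) ≈ 3.5.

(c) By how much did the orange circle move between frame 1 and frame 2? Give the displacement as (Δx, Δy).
(3.0, -0.1)

The orange circle was at (3.2, 8.3) in frame 1 and (6.2, 8.2) in frame 2.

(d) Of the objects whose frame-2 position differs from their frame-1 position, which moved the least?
the yellow triangle

(moved 0.9)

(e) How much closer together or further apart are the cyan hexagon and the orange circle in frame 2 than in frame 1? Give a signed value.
+4.6

Distance in frame 1: 1.8. Distance in frame 2: 6.4.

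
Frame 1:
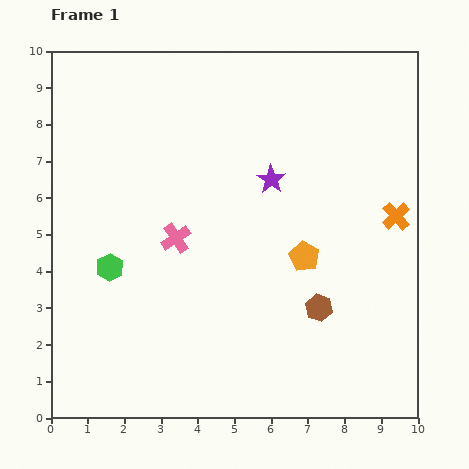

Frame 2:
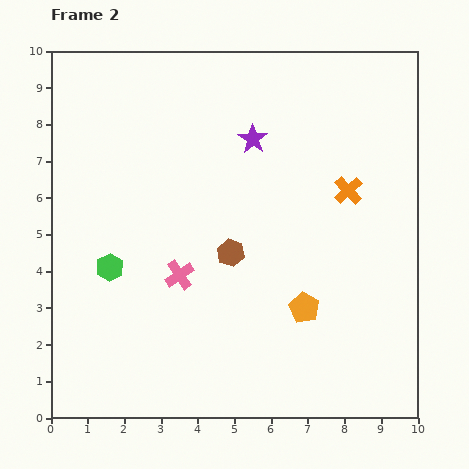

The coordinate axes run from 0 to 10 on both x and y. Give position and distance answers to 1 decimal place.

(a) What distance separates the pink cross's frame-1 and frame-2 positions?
1.0

The pink cross moved from (3.4, 4.9) to (3.5, 3.9), a distance of √(0.1² + 1.0²) ≈ 1.0.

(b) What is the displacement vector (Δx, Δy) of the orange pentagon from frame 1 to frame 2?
(0.0, -1.4)

The orange pentagon was at (6.9, 4.4) in frame 1 and (6.9, 3.0) in frame 2.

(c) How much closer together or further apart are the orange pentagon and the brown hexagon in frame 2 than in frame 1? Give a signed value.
+1.0

Distance in frame 1: 1.5. Distance in frame 2: 2.5.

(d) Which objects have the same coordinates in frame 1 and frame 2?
the green hexagon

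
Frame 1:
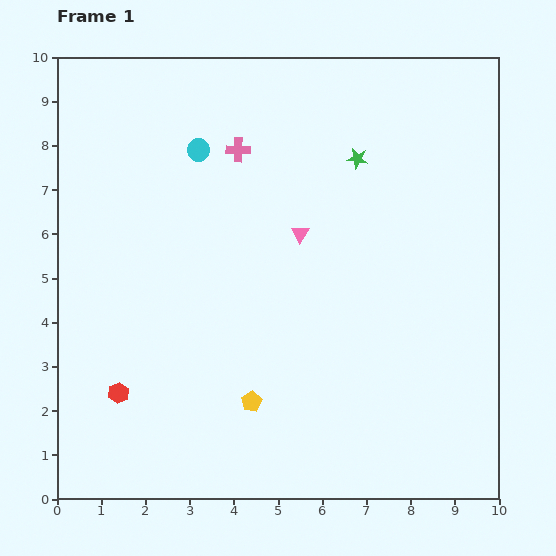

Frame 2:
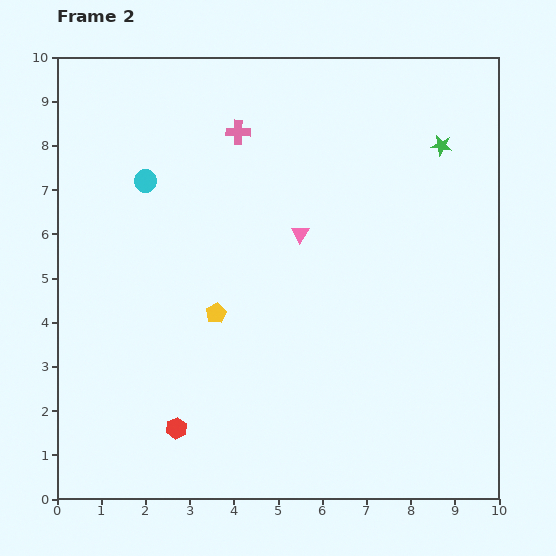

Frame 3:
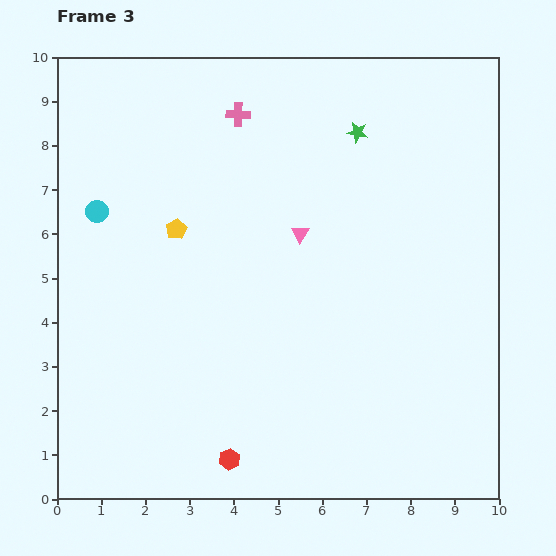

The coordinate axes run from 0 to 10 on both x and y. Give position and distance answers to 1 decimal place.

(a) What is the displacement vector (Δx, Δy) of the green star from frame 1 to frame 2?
(1.9, 0.3)

The green star was at (6.8, 7.7) in frame 1 and (8.7, 8.0) in frame 2.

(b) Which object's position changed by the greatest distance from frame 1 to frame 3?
the yellow pentagon

(moved 4.3; next 2.9)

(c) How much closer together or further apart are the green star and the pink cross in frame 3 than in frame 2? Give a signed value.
-1.9

Distance in frame 2: 4.6. Distance in frame 3: 2.7.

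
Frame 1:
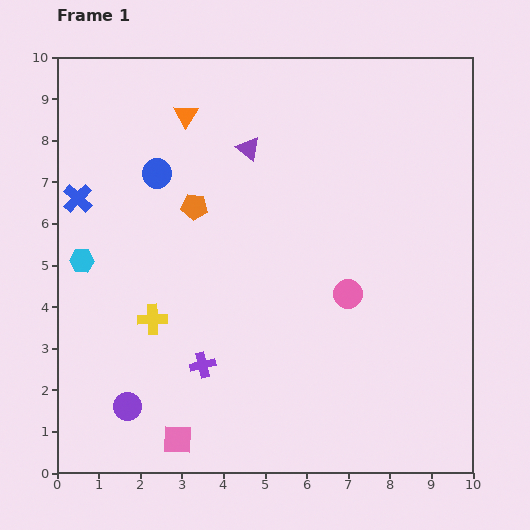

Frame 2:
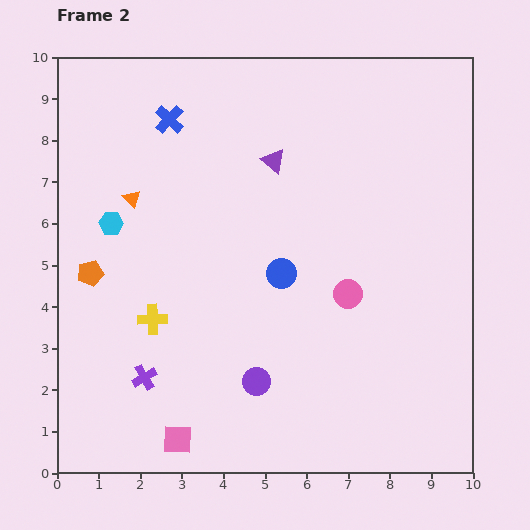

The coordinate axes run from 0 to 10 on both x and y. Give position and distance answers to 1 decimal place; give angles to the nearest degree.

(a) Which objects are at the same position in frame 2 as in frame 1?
the yellow cross, the pink circle, the pink square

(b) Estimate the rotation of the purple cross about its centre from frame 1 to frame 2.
16° counter-clockwise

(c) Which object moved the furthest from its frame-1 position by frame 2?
the blue circle

(moved 3.8; next 3.2)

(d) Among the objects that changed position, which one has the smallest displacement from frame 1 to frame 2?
the purple triangle

(moved 0.7)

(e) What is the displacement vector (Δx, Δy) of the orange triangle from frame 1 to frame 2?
(-1.3, -2.0)

The orange triangle was at (3.1, 8.6) in frame 1 and (1.8, 6.6) in frame 2.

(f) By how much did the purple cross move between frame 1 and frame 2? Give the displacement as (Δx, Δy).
(-1.4, -0.3)

The purple cross was at (3.5, 2.6) in frame 1 and (2.1, 2.3) in frame 2.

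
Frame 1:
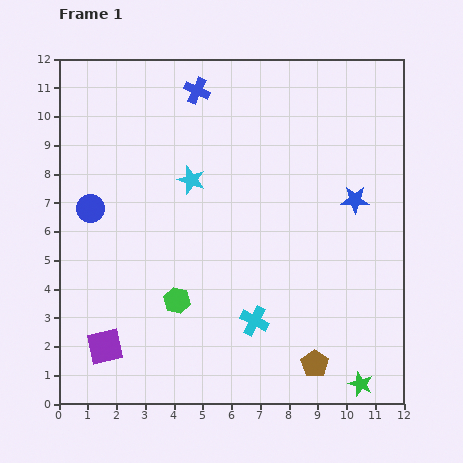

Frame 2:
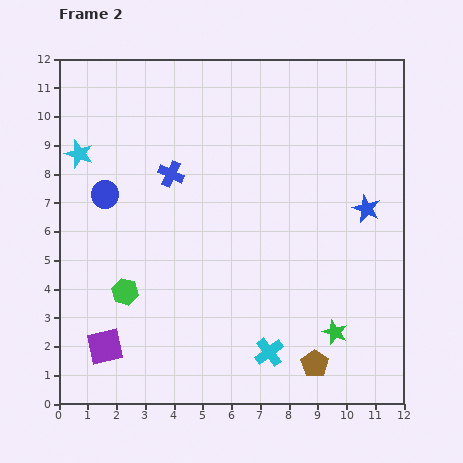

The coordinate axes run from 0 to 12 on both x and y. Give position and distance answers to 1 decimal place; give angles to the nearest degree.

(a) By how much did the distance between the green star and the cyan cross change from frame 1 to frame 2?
-1.9

Distance in frame 1: 4.3. Distance in frame 2: 2.4.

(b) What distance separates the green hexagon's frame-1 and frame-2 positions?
1.8

The green hexagon moved from (4.1, 3.6) to (2.3, 3.9), a distance of √(1.8² + 0.3²) ≈ 1.8.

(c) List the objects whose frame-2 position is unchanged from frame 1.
the purple square, the brown pentagon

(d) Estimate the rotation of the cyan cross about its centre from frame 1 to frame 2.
26° clockwise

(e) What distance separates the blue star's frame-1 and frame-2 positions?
0.5

The blue star moved from (10.3, 7.1) to (10.7, 6.8), a distance of √(0.4² + 0.3²) ≈ 0.5.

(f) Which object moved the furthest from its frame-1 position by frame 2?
the cyan star

(moved 4.0; next 3.0)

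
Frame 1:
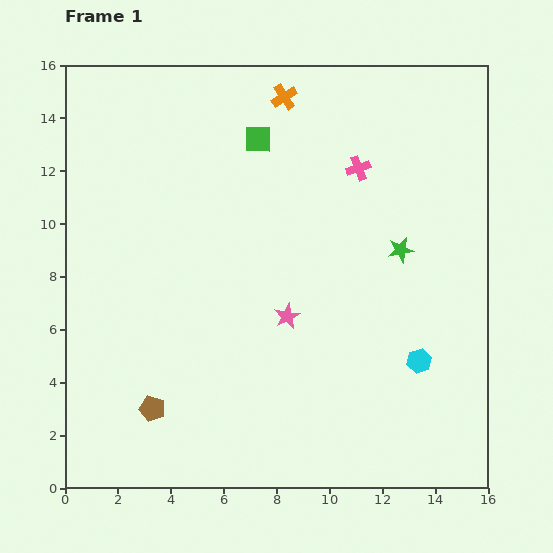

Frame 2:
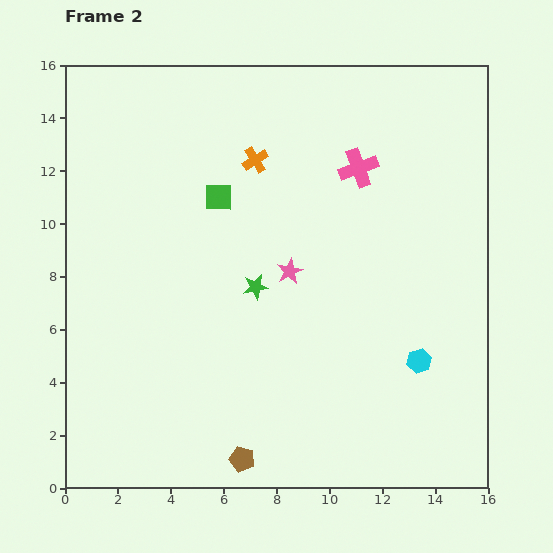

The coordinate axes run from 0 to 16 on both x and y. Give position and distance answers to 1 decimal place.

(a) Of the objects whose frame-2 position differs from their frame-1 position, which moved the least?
the pink star

(moved 1.7)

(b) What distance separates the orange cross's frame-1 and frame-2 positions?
2.6

The orange cross moved from (8.3, 14.8) to (7.2, 12.4), a distance of √(1.1² + 2.4²) ≈ 2.6.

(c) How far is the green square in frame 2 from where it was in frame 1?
2.7

The green square moved from (7.3, 13.2) to (5.8, 11.0), a distance of √(1.5² + 2.2²) ≈ 2.7.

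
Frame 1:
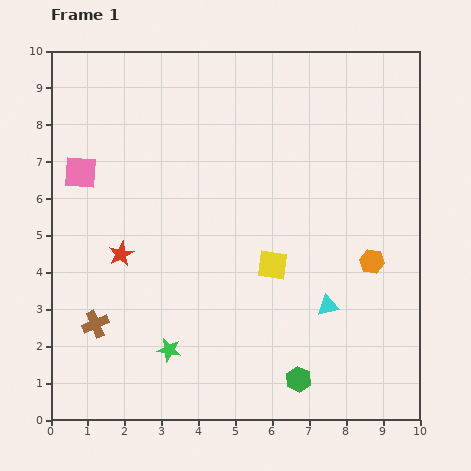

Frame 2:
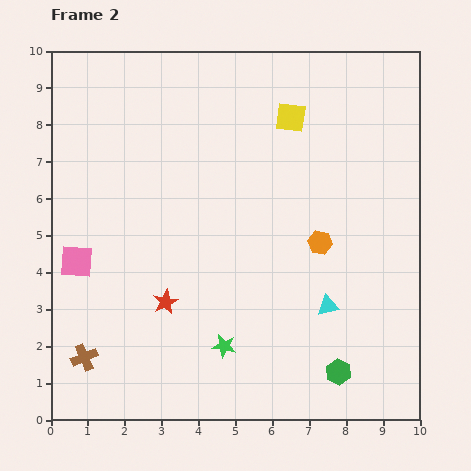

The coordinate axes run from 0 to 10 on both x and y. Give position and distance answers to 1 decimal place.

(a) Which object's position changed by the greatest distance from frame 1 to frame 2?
the yellow square

(moved 4.0; next 2.4)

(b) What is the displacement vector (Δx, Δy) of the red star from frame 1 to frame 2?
(1.2, -1.3)

The red star was at (1.9, 4.5) in frame 1 and (3.1, 3.2) in frame 2.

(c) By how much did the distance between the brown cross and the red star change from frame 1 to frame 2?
+0.7

Distance in frame 1: 2.0. Distance in frame 2: 2.7.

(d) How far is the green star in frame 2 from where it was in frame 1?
1.5

The green star moved from (3.2, 1.9) to (4.7, 2.0), a distance of √(1.5² + 0.1²) ≈ 1.5.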